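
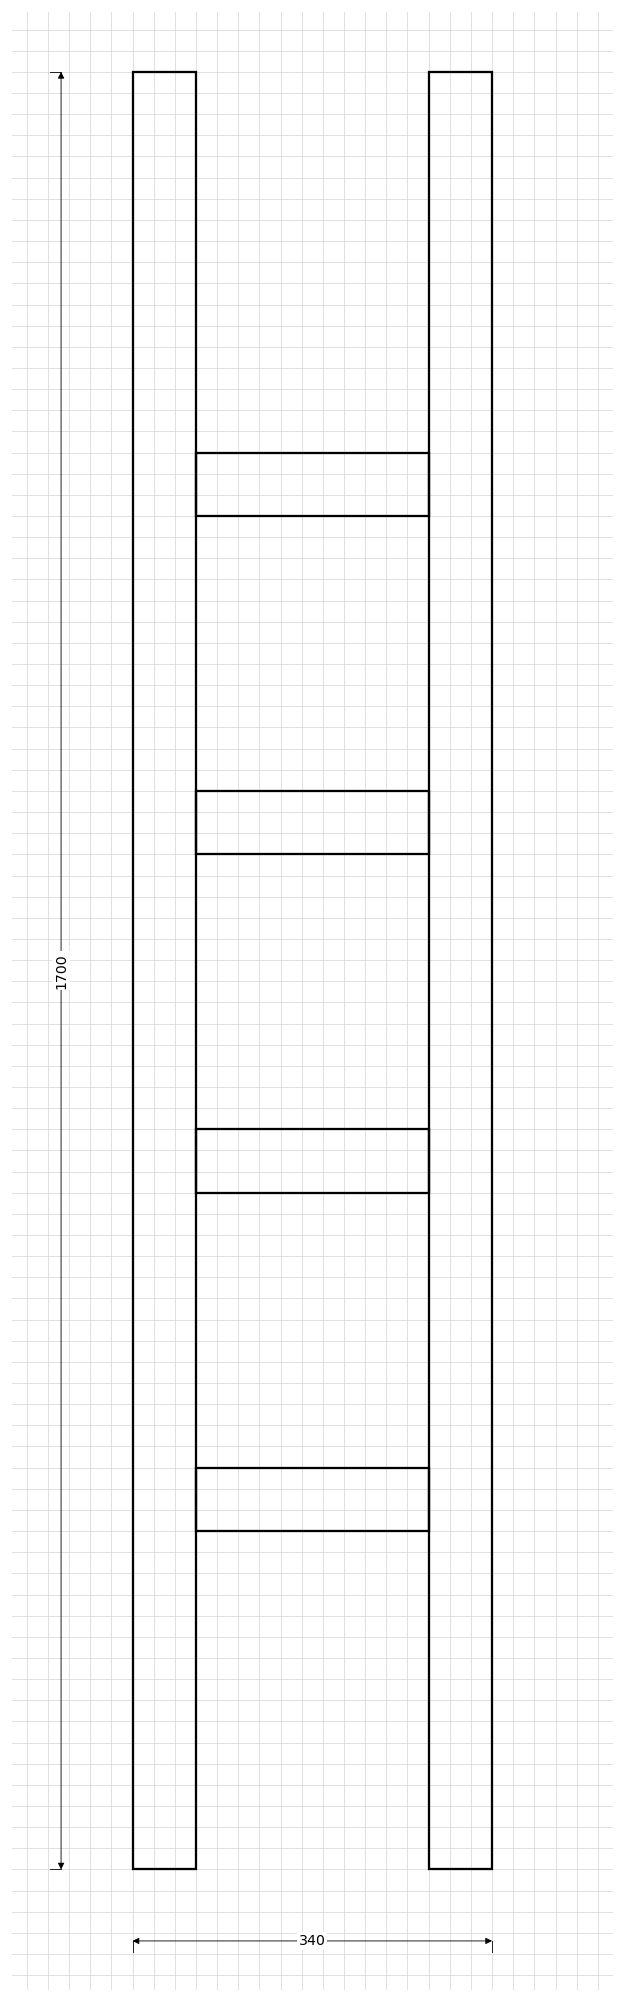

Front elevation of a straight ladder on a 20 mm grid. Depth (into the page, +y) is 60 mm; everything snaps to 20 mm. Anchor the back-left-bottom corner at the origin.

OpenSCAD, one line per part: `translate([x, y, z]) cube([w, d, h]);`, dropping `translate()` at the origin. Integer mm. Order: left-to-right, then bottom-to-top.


cube([60, 60, 1700]);
translate([60, 0, 320]) cube([220, 60, 60]);
translate([60, 0, 640]) cube([220, 60, 60]);
translate([60, 0, 960]) cube([220, 60, 60]);
translate([60, 0, 1280]) cube([220, 60, 60]);
translate([280, 0, 0]) cube([60, 60, 1700]);


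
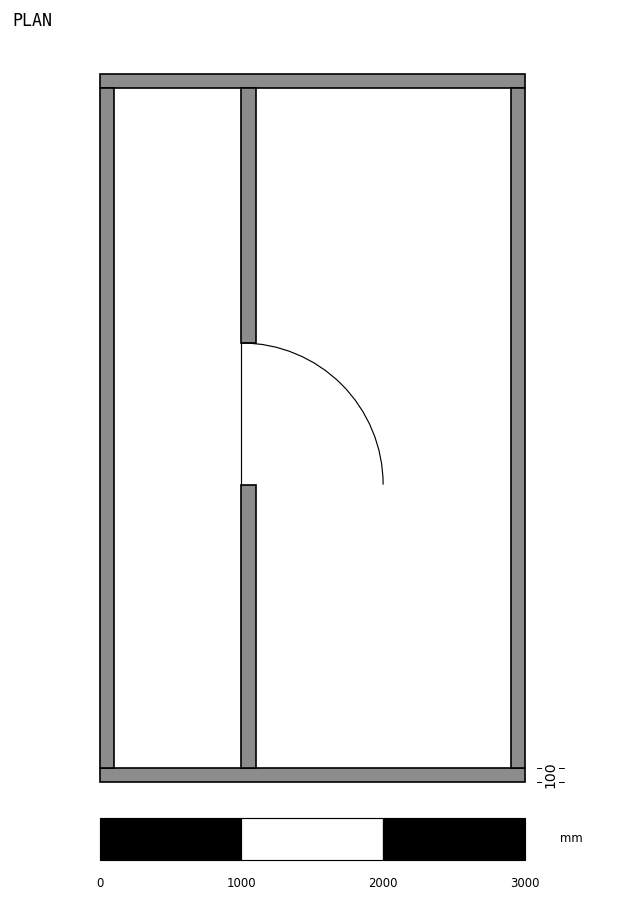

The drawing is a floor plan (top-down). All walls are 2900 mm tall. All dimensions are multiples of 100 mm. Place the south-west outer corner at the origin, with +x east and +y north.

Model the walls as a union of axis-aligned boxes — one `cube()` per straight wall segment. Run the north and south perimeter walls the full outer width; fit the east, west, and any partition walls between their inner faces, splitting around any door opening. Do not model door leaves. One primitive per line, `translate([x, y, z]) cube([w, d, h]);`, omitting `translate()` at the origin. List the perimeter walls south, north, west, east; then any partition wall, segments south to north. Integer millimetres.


cube([3000, 100, 2900]);
translate([0, 4900, 0]) cube([3000, 100, 2900]);
translate([0, 100, 0]) cube([100, 4800, 2900]);
translate([2900, 100, 0]) cube([100, 4800, 2900]);
translate([1000, 100, 0]) cube([100, 2000, 2900]);
translate([1000, 3100, 0]) cube([100, 1800, 2900]);


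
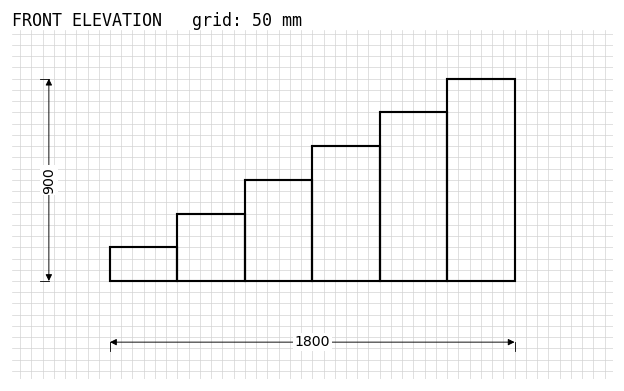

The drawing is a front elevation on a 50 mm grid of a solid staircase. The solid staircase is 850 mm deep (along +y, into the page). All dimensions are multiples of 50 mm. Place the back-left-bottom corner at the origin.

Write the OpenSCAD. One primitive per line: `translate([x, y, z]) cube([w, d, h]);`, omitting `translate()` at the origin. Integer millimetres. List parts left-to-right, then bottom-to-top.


cube([300, 850, 150]);
translate([300, 0, 0]) cube([300, 850, 300]);
translate([600, 0, 0]) cube([300, 850, 450]);
translate([900, 0, 0]) cube([300, 850, 600]);
translate([1200, 0, 0]) cube([300, 850, 750]);
translate([1500, 0, 0]) cube([300, 850, 900]);


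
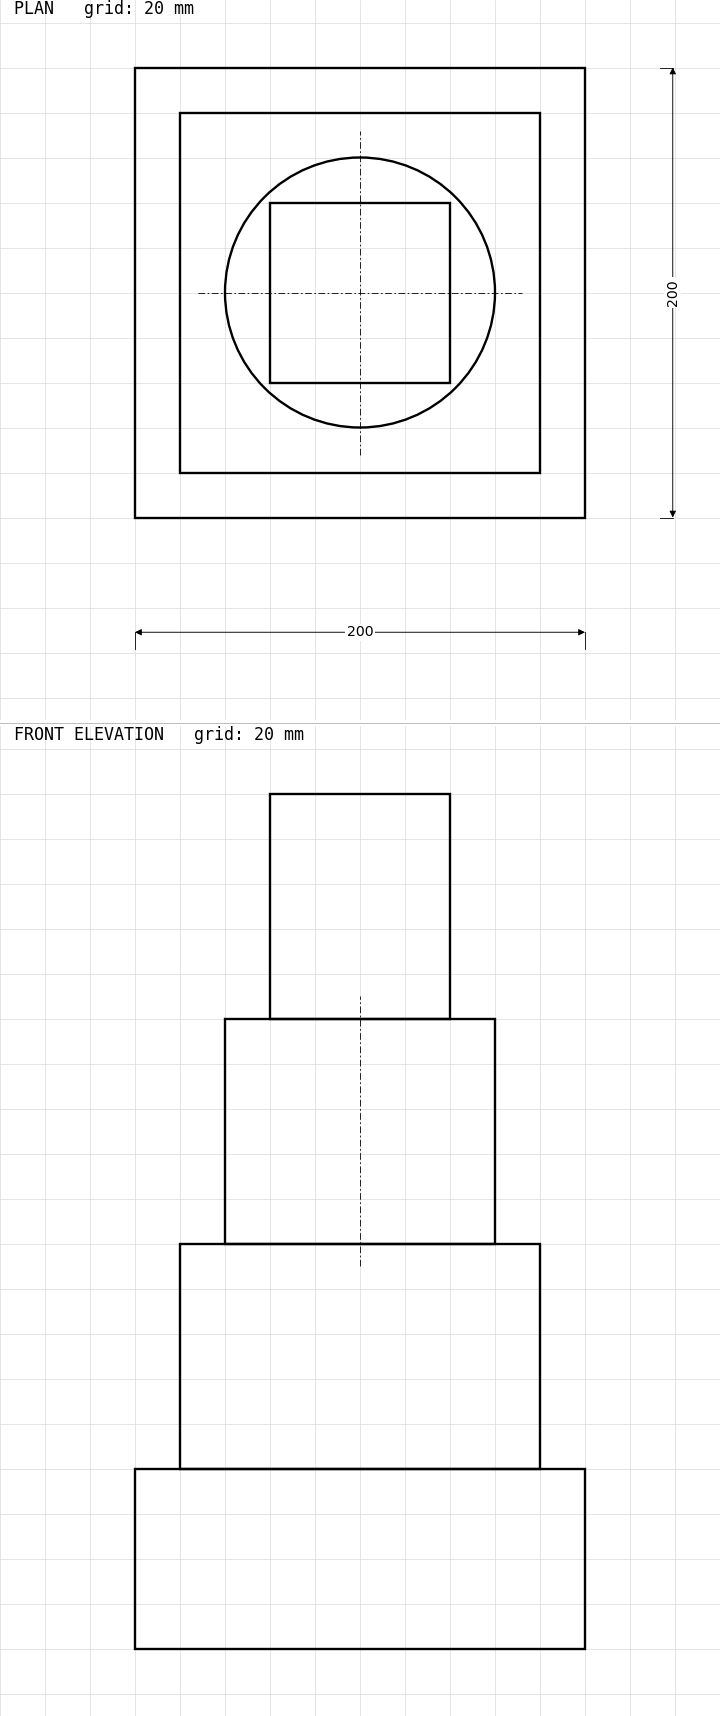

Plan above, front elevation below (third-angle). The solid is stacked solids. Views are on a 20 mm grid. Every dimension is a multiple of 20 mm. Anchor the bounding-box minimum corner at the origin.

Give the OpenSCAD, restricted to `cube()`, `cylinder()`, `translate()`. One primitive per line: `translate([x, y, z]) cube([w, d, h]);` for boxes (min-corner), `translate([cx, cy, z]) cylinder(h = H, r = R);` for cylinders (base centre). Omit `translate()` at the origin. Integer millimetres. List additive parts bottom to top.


cube([200, 200, 80]);
translate([20, 20, 80]) cube([160, 160, 100]);
translate([100, 100, 180]) cylinder(h = 100, r = 60);
translate([60, 60, 280]) cube([80, 80, 100]);


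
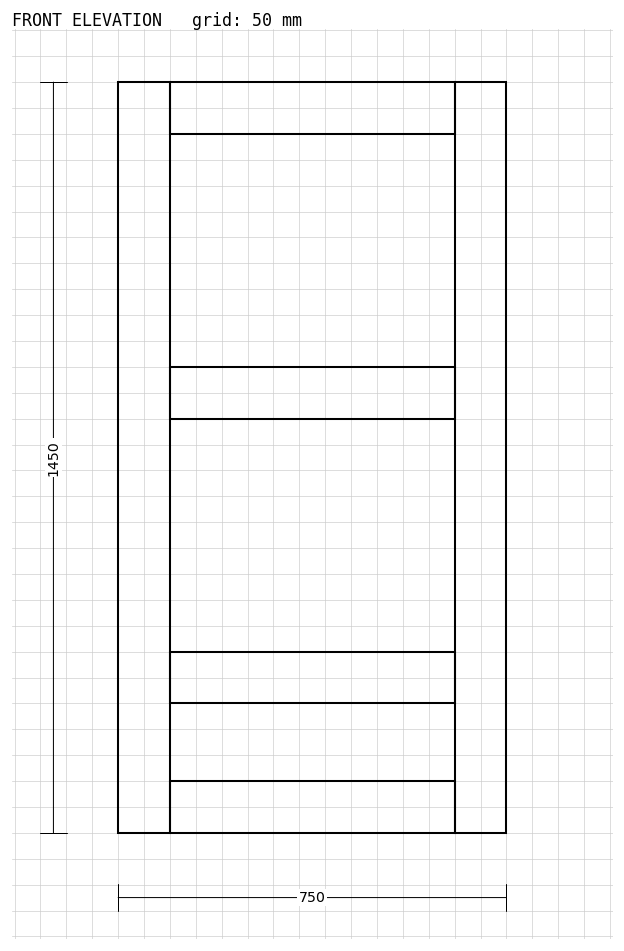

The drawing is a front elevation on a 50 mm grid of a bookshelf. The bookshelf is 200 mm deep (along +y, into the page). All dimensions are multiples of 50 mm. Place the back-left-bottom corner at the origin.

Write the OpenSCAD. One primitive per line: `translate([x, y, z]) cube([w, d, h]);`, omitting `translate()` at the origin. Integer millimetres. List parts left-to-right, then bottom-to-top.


cube([100, 200, 1450]);
translate([100, 0, 0]) cube([550, 200, 100]);
translate([100, 0, 250]) cube([550, 200, 100]);
translate([100, 0, 800]) cube([550, 200, 100]);
translate([100, 0, 1350]) cube([550, 200, 100]);
translate([650, 0, 0]) cube([100, 200, 1450]);


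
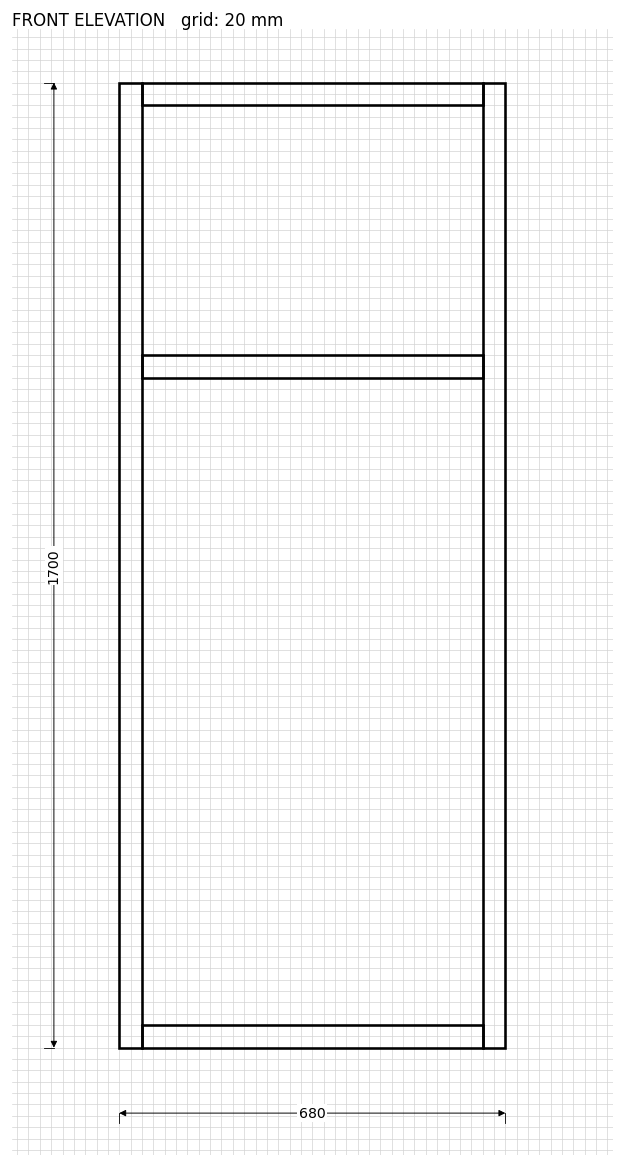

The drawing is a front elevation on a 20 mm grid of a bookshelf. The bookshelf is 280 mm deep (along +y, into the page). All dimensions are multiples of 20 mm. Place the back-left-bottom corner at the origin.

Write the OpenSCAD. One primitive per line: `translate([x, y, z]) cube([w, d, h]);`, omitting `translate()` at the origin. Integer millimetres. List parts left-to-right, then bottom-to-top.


cube([40, 280, 1700]);
translate([40, 0, 0]) cube([600, 280, 40]);
translate([40, 0, 1180]) cube([600, 280, 40]);
translate([40, 0, 1660]) cube([600, 280, 40]);
translate([640, 0, 0]) cube([40, 280, 1700]);


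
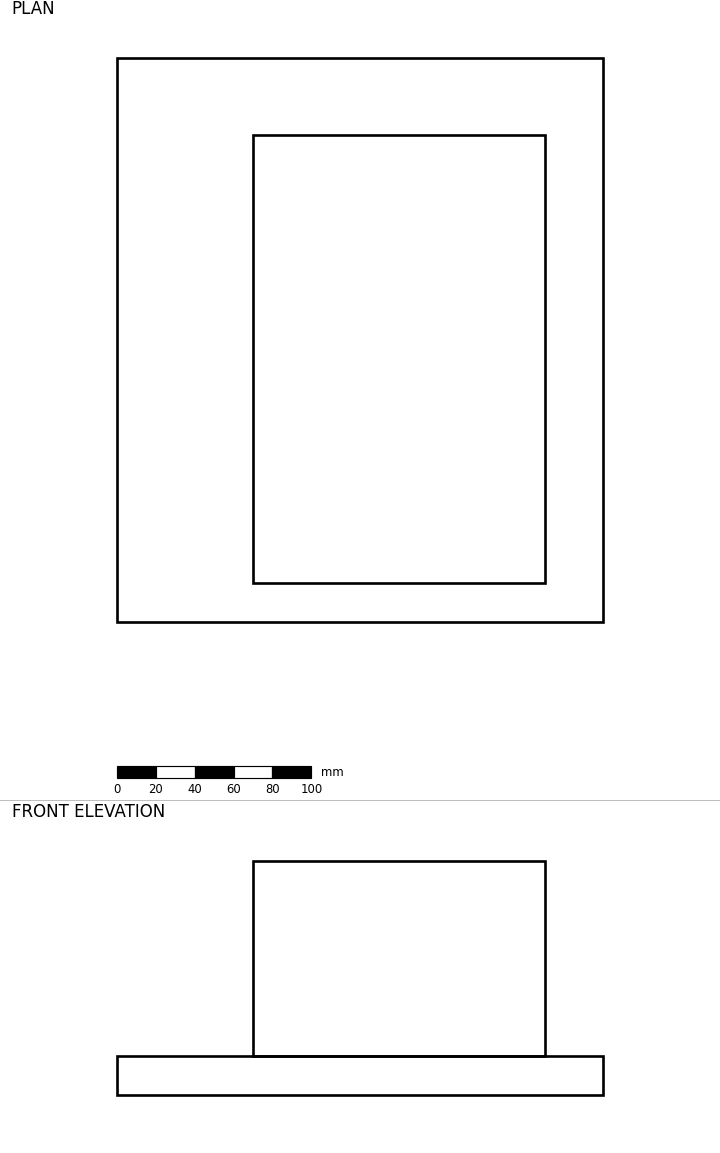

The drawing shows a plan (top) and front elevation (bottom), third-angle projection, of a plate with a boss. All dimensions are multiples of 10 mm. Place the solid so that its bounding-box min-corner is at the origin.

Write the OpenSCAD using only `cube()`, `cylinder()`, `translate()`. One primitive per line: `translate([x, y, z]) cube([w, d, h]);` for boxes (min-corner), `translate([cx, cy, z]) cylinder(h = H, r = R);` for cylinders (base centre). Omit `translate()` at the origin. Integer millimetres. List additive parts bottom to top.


cube([250, 290, 20]);
translate([70, 20, 20]) cube([150, 230, 100]);


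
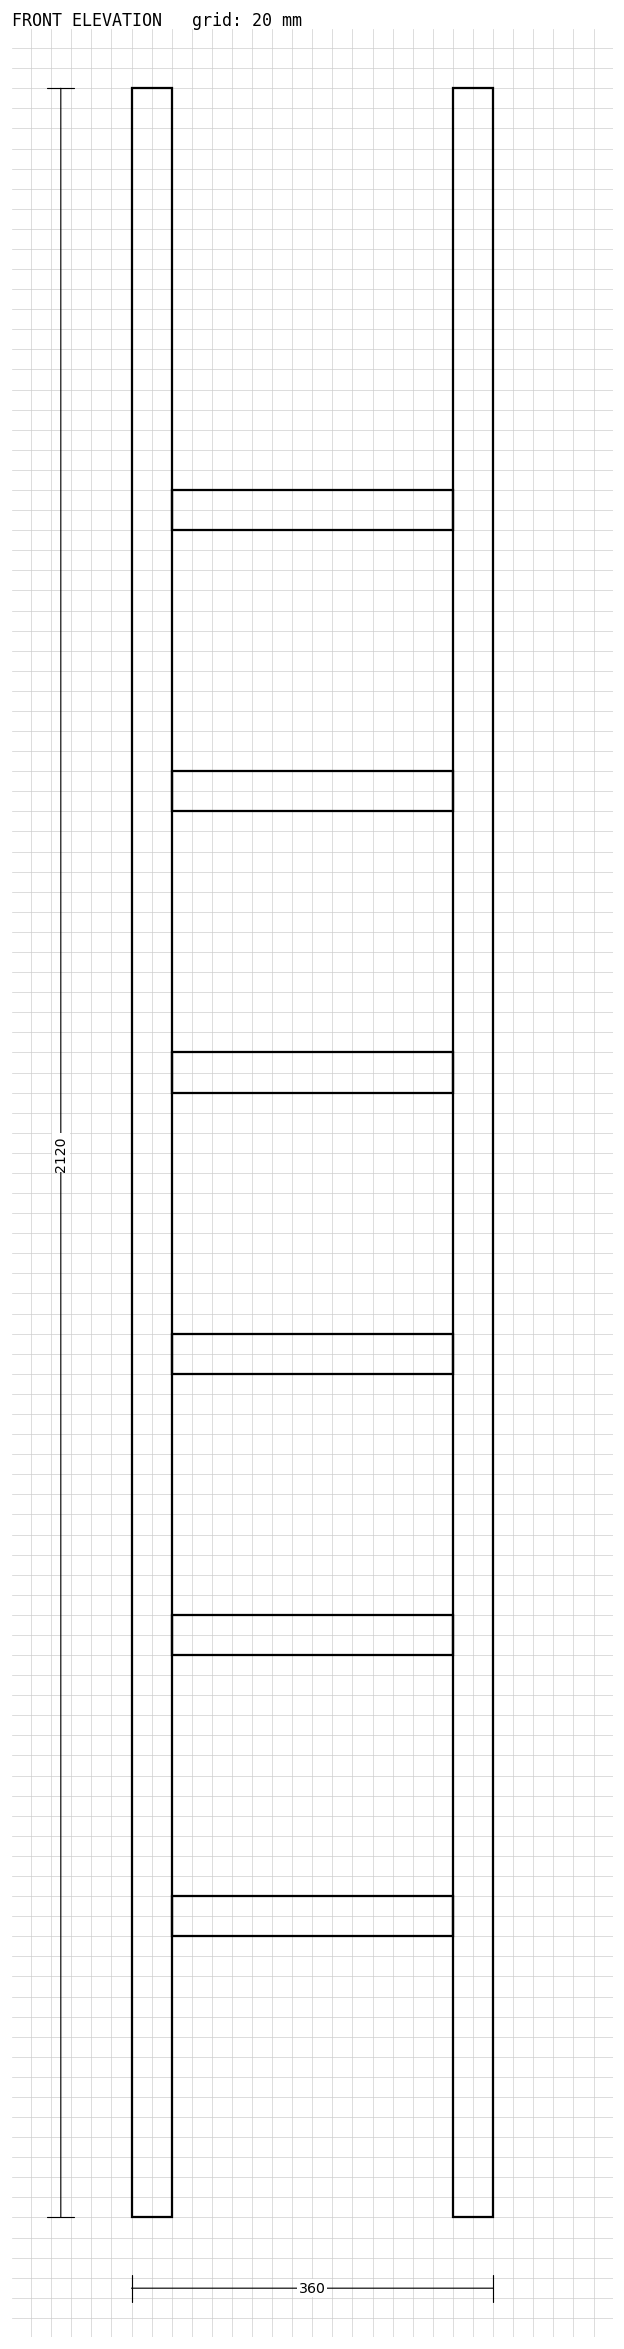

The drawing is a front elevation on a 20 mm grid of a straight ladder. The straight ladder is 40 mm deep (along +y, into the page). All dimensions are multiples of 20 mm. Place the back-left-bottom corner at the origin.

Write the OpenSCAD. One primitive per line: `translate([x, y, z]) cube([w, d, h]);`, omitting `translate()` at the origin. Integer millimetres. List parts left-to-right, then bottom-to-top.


cube([40, 40, 2120]);
translate([40, 0, 280]) cube([280, 40, 40]);
translate([40, 0, 560]) cube([280, 40, 40]);
translate([40, 0, 840]) cube([280, 40, 40]);
translate([40, 0, 1120]) cube([280, 40, 40]);
translate([40, 0, 1400]) cube([280, 40, 40]);
translate([40, 0, 1680]) cube([280, 40, 40]);
translate([320, 0, 0]) cube([40, 40, 2120]);


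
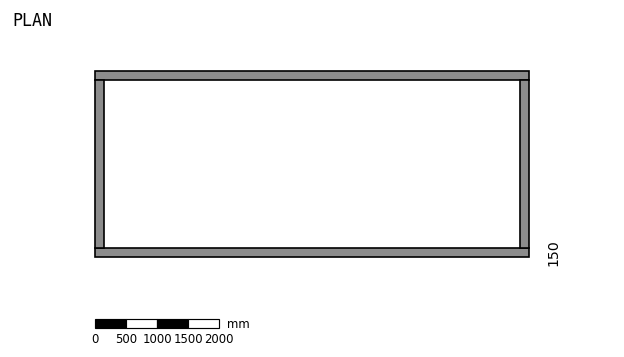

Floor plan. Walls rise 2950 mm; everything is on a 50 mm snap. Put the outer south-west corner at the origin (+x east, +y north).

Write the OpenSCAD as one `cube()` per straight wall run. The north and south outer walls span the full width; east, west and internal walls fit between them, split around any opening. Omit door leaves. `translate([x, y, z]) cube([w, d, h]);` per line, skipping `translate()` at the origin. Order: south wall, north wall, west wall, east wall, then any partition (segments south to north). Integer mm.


cube([7000, 150, 2950]);
translate([0, 2850, 0]) cube([7000, 150, 2950]);
translate([0, 150, 0]) cube([150, 2700, 2950]);
translate([6850, 150, 0]) cube([150, 2700, 2950]);


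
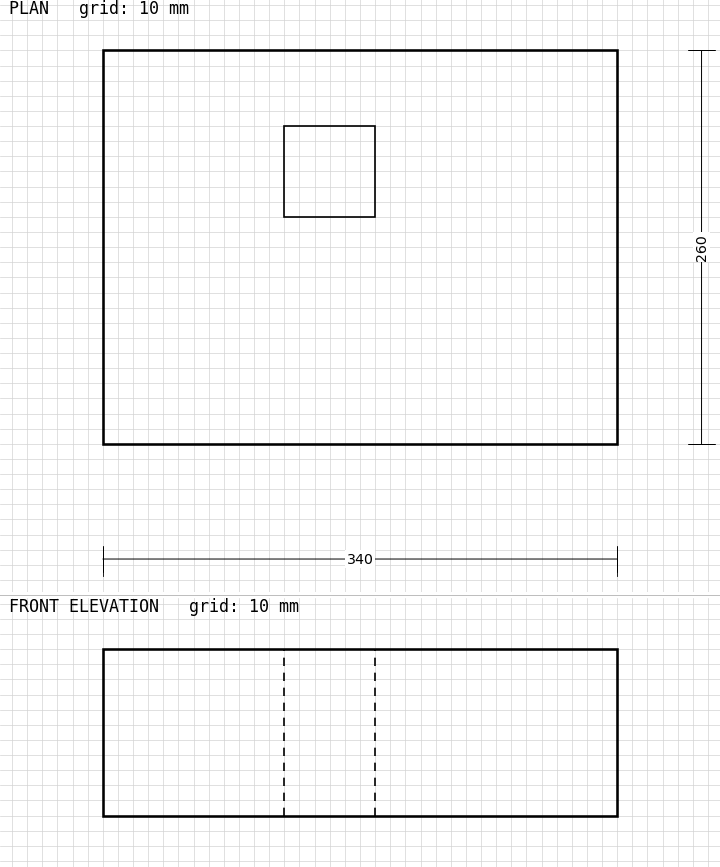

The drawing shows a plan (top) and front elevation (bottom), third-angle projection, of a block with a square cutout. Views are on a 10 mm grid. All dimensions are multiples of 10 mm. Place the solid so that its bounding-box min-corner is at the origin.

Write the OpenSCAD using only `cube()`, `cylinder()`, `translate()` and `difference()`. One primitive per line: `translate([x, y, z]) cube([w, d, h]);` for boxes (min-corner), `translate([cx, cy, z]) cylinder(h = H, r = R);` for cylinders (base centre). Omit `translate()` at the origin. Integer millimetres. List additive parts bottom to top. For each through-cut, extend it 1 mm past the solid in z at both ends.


difference() {
  cube([340, 260, 110]);
  translate([120, 150, -1]) cube([60, 60, 112]);
}


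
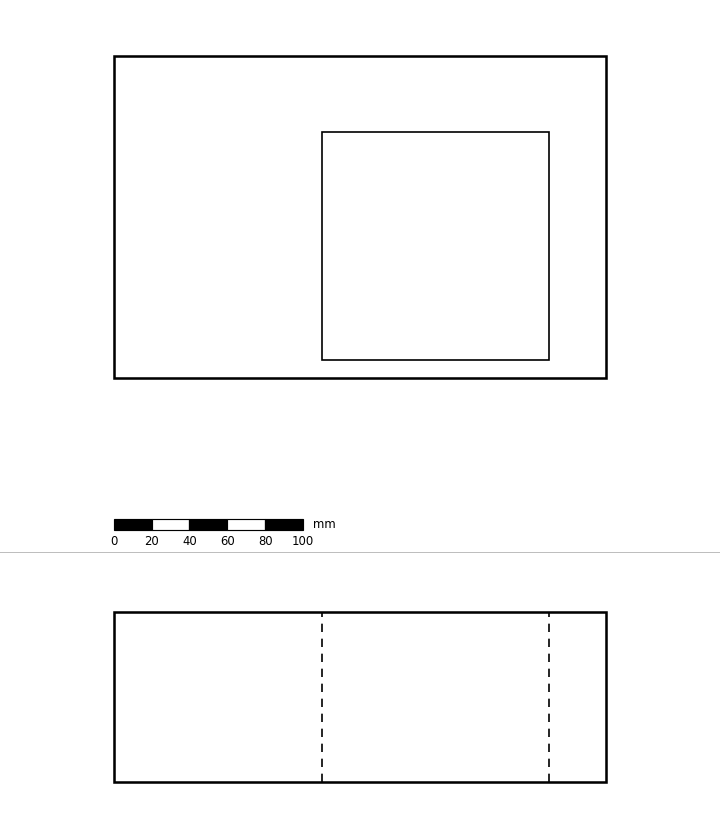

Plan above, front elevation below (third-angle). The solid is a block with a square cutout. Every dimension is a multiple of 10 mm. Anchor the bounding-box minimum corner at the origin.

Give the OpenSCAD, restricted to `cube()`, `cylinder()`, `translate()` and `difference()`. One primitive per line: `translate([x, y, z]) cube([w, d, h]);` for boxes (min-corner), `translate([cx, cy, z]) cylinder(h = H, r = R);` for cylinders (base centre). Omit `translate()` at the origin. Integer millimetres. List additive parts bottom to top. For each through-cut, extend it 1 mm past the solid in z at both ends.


difference() {
  cube([260, 170, 90]);
  translate([110, 10, -1]) cube([120, 120, 92]);
}


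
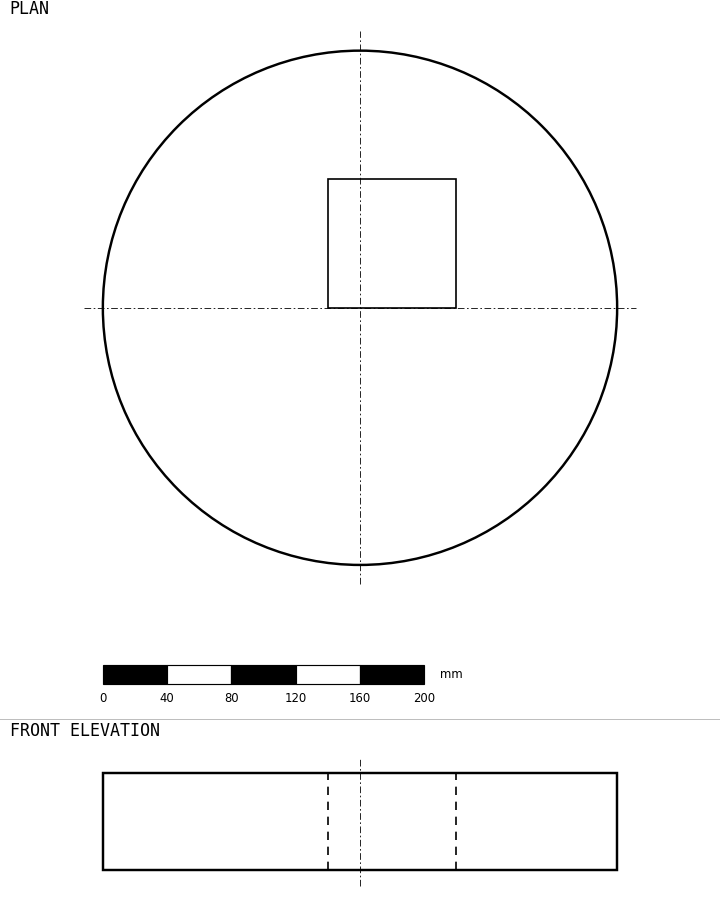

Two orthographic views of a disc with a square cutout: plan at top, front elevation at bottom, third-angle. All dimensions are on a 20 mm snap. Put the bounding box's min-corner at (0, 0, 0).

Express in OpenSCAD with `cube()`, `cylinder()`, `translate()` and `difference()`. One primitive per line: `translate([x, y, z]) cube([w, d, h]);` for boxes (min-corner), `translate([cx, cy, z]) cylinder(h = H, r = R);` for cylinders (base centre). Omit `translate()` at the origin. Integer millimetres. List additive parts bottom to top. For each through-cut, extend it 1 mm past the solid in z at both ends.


difference() {
  translate([160, 160, 0]) cylinder(h = 60, r = 160);
  translate([140, 160, -1]) cube([80, 80, 62]);
}


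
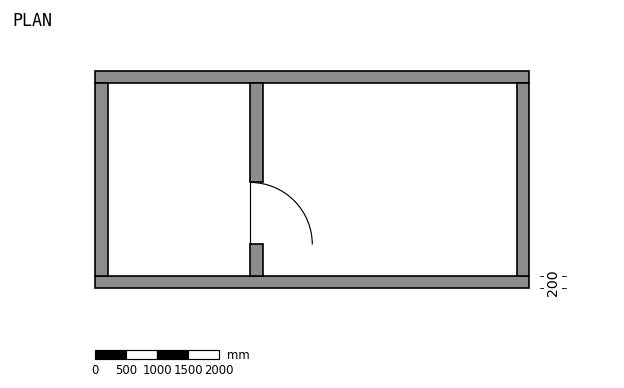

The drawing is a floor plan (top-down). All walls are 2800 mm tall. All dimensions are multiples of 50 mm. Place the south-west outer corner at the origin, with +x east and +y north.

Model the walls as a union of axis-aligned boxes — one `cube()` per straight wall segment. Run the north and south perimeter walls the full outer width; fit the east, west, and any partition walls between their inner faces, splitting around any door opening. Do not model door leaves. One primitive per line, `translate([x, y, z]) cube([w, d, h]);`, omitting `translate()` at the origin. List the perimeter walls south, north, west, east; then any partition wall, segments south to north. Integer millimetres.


cube([7000, 200, 2800]);
translate([0, 3300, 0]) cube([7000, 200, 2800]);
translate([0, 200, 0]) cube([200, 3100, 2800]);
translate([6800, 200, 0]) cube([200, 3100, 2800]);
translate([2500, 200, 0]) cube([200, 500, 2800]);
translate([2500, 1700, 0]) cube([200, 1600, 2800]);


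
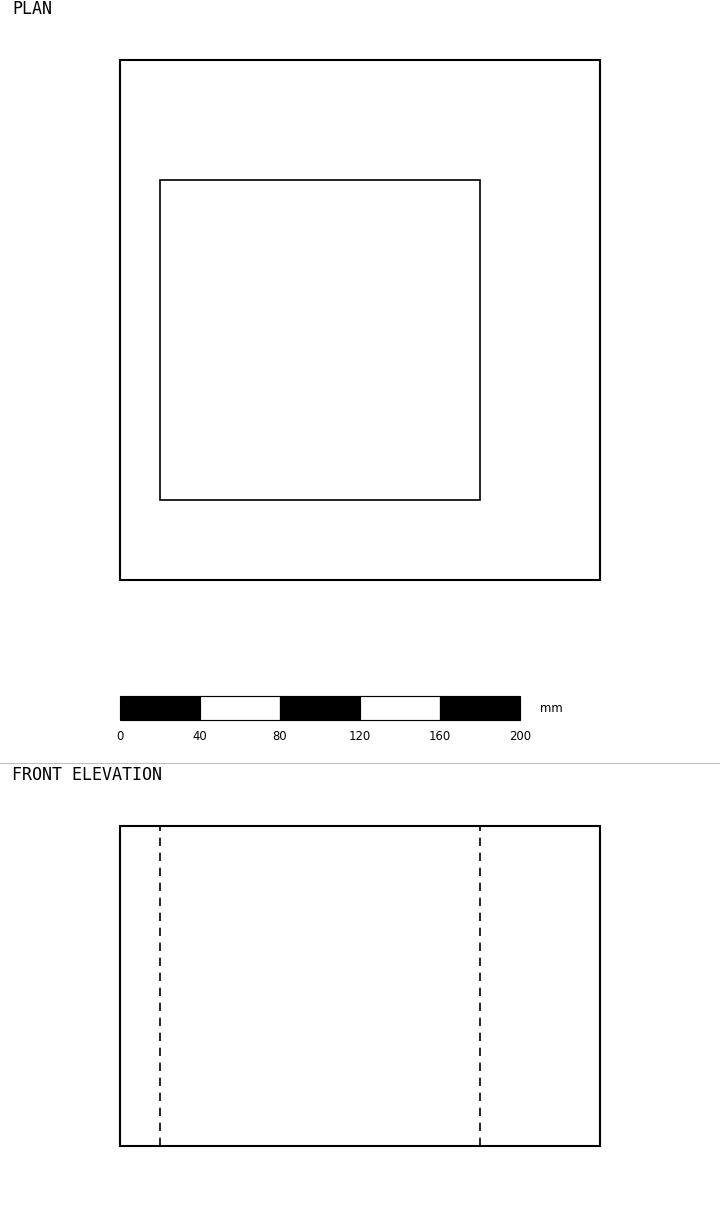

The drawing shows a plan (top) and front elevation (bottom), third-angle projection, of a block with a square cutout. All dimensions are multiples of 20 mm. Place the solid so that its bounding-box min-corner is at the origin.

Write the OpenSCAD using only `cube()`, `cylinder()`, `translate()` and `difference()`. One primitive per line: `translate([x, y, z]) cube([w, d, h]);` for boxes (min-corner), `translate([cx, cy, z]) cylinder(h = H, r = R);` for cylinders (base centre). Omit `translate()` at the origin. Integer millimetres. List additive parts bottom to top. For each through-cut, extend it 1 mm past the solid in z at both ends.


difference() {
  cube([240, 260, 160]);
  translate([20, 40, -1]) cube([160, 160, 162]);
}


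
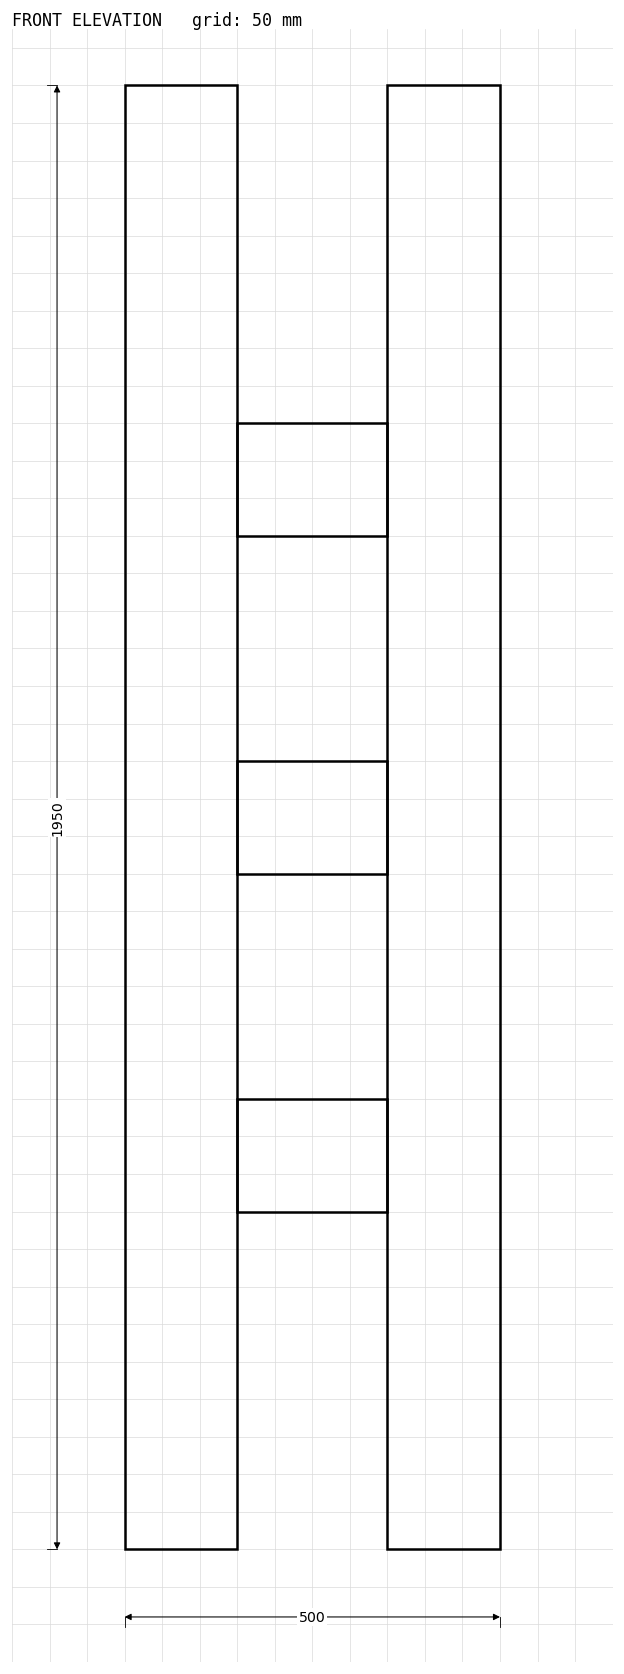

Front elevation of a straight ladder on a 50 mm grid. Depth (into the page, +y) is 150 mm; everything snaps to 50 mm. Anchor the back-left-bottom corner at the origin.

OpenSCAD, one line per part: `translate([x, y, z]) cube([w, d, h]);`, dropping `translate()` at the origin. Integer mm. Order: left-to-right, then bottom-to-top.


cube([150, 150, 1950]);
translate([150, 0, 450]) cube([200, 150, 150]);
translate([150, 0, 900]) cube([200, 150, 150]);
translate([150, 0, 1350]) cube([200, 150, 150]);
translate([350, 0, 0]) cube([150, 150, 1950]);


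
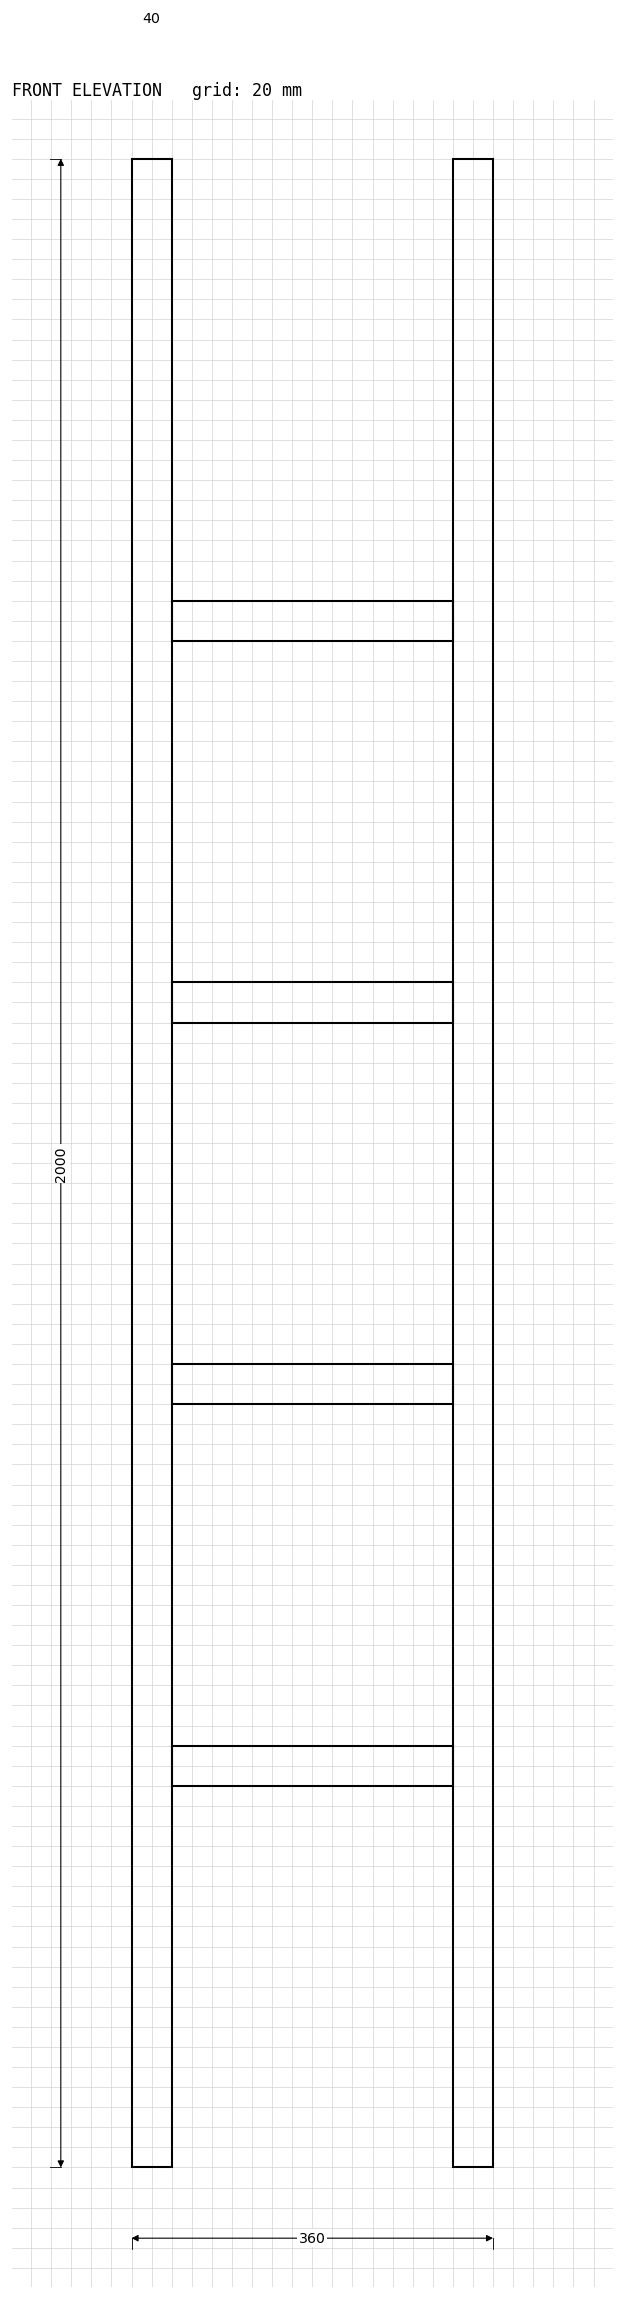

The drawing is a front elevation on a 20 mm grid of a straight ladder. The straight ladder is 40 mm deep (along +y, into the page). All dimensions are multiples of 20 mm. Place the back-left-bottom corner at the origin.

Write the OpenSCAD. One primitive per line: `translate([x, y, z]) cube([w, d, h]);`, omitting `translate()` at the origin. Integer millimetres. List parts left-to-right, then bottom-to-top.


cube([40, 40, 2000]);
translate([40, 0, 380]) cube([280, 40, 40]);
translate([40, 0, 760]) cube([280, 40, 40]);
translate([40, 0, 1140]) cube([280, 40, 40]);
translate([40, 0, 1520]) cube([280, 40, 40]);
translate([320, 0, 0]) cube([40, 40, 2000]);


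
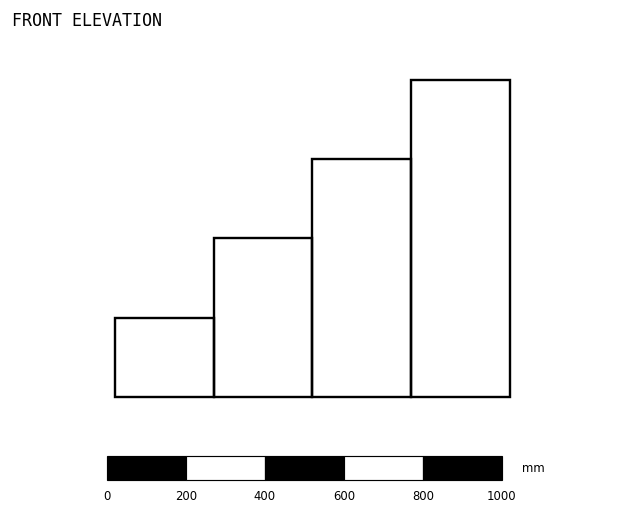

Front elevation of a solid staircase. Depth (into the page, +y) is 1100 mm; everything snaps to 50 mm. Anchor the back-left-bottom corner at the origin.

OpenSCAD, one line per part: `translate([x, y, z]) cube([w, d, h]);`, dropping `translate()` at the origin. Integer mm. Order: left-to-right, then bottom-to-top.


cube([250, 1100, 200]);
translate([250, 0, 0]) cube([250, 1100, 400]);
translate([500, 0, 0]) cube([250, 1100, 600]);
translate([750, 0, 0]) cube([250, 1100, 800]);


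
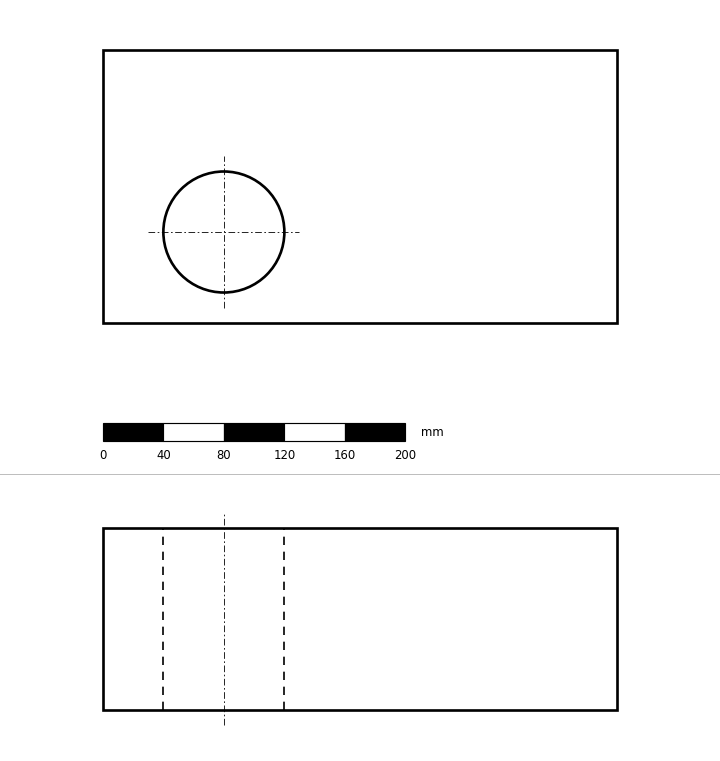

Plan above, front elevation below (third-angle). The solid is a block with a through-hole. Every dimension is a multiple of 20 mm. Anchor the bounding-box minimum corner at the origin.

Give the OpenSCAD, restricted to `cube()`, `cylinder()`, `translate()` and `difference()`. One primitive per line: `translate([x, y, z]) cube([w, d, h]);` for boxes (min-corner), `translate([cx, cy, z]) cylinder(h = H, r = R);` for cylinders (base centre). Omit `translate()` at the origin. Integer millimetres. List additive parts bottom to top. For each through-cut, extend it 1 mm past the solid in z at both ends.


difference() {
  cube([340, 180, 120]);
  translate([80, 60, -1]) cylinder(h = 122, r = 40);
}


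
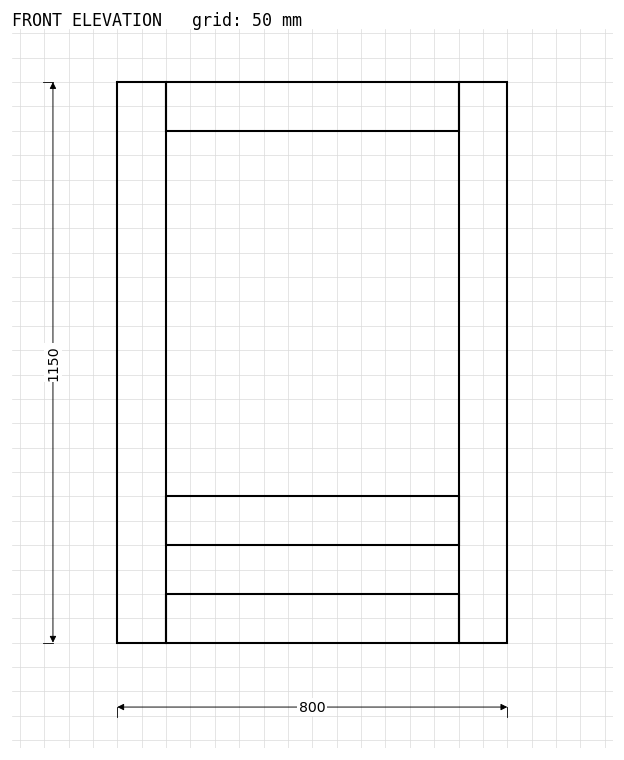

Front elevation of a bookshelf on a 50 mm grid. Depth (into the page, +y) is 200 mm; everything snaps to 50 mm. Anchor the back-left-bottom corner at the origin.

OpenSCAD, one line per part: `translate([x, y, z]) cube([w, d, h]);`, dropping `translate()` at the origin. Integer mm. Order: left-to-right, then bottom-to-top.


cube([100, 200, 1150]);
translate([100, 0, 0]) cube([600, 200, 100]);
translate([100, 0, 200]) cube([600, 200, 100]);
translate([100, 0, 1050]) cube([600, 200, 100]);
translate([700, 0, 0]) cube([100, 200, 1150]);


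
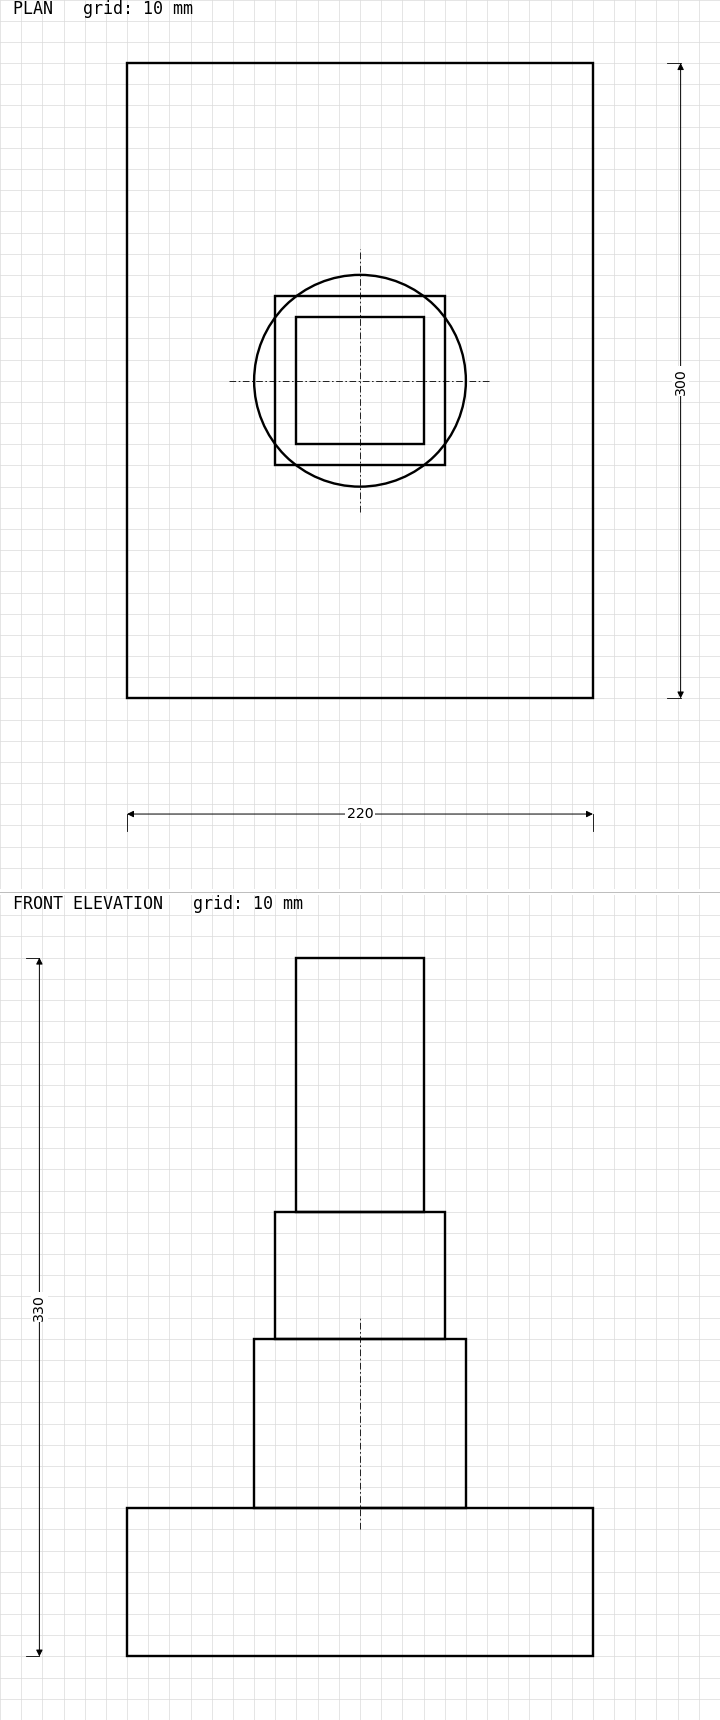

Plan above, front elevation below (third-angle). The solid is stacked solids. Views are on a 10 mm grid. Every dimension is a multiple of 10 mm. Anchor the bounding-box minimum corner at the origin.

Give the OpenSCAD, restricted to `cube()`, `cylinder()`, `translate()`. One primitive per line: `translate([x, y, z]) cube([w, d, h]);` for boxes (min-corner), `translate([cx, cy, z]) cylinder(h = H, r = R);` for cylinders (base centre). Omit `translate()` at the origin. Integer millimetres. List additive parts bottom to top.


cube([220, 300, 70]);
translate([110, 150, 70]) cylinder(h = 80, r = 50);
translate([70, 110, 150]) cube([80, 80, 60]);
translate([80, 120, 210]) cube([60, 60, 120]);


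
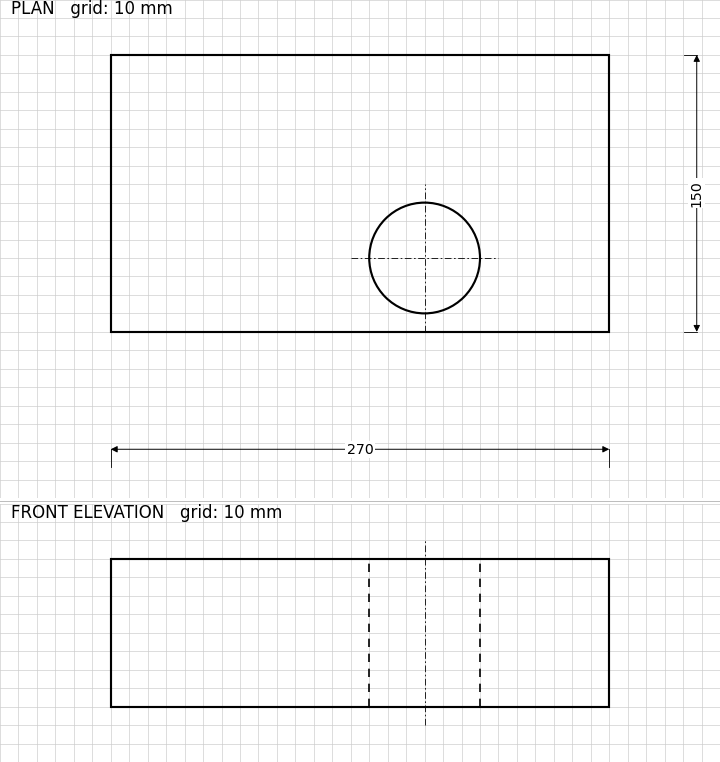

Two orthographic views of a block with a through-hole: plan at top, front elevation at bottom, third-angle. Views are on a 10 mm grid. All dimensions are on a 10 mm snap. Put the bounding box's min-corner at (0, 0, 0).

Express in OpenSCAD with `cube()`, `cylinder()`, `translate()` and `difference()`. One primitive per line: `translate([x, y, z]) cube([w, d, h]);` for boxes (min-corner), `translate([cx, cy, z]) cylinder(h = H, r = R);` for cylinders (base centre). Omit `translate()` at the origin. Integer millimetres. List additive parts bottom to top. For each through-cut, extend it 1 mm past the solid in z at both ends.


difference() {
  cube([270, 150, 80]);
  translate([170, 40, -1]) cylinder(h = 82, r = 30);
}


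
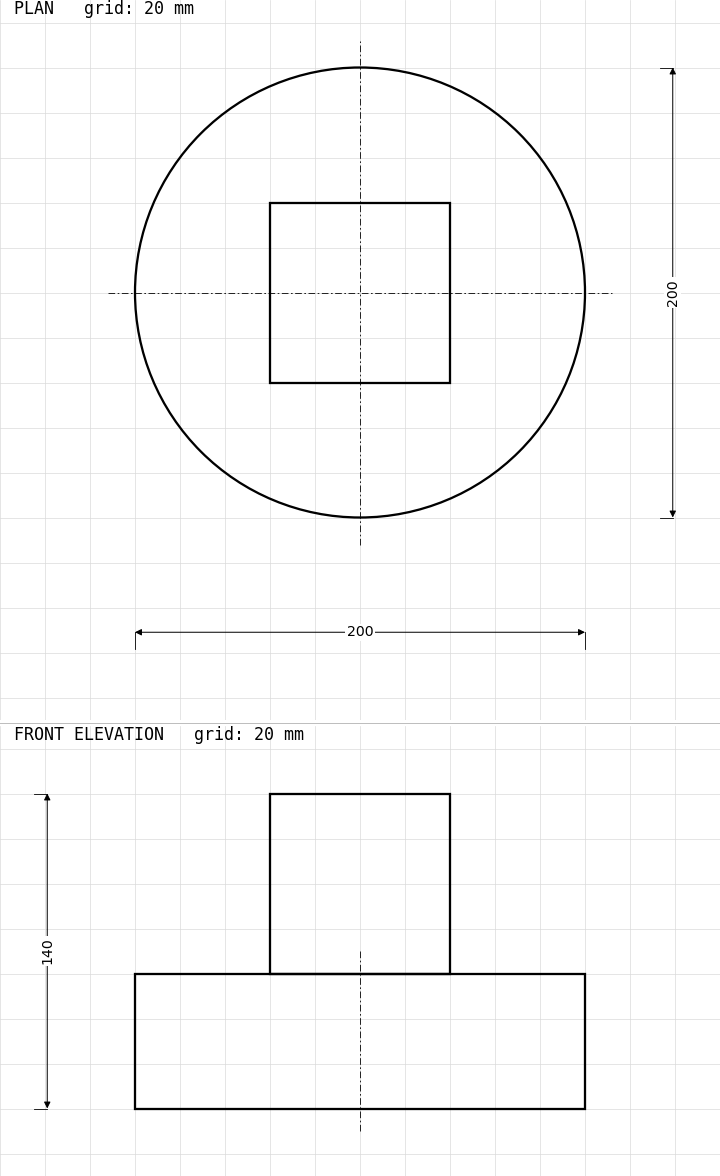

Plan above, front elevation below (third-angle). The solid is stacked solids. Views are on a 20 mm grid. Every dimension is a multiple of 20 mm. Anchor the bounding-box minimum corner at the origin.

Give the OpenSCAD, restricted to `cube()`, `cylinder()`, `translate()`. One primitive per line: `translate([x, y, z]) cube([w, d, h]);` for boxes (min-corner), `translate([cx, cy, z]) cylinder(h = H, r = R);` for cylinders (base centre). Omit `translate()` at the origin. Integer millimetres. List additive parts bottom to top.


translate([100, 100, 0]) cylinder(h = 60, r = 100);
translate([60, 60, 60]) cube([80, 80, 80]);


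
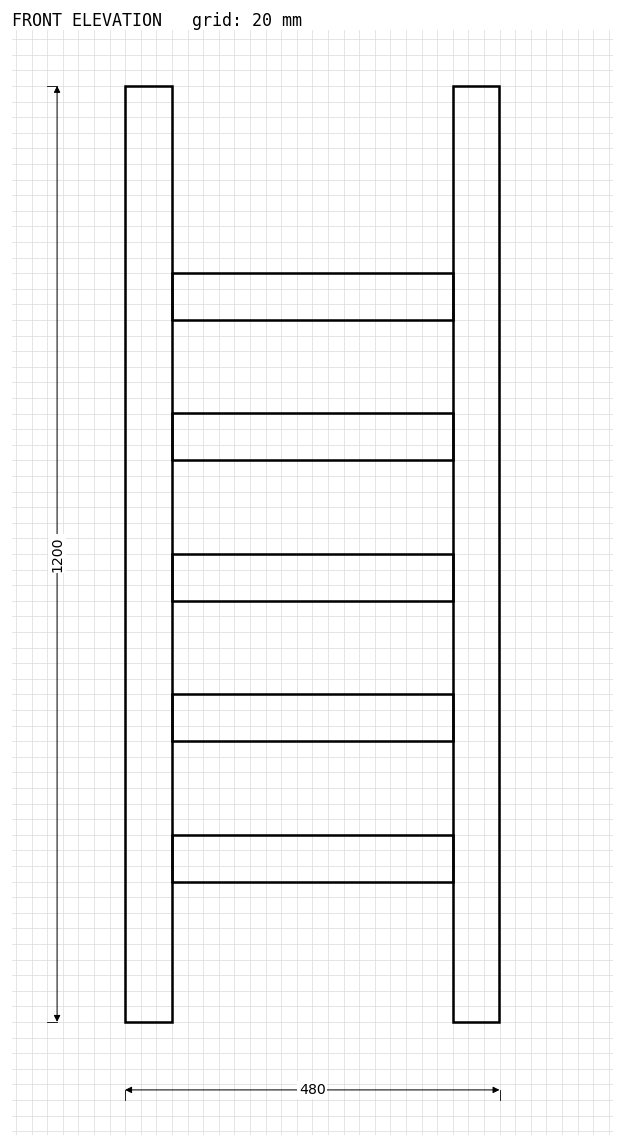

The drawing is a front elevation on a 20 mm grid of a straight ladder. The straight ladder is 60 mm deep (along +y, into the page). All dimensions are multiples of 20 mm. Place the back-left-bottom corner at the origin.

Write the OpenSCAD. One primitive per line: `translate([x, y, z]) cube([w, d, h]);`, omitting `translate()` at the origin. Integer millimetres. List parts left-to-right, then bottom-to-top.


cube([60, 60, 1200]);
translate([60, 0, 180]) cube([360, 60, 60]);
translate([60, 0, 360]) cube([360, 60, 60]);
translate([60, 0, 540]) cube([360, 60, 60]);
translate([60, 0, 720]) cube([360, 60, 60]);
translate([60, 0, 900]) cube([360, 60, 60]);
translate([420, 0, 0]) cube([60, 60, 1200]);


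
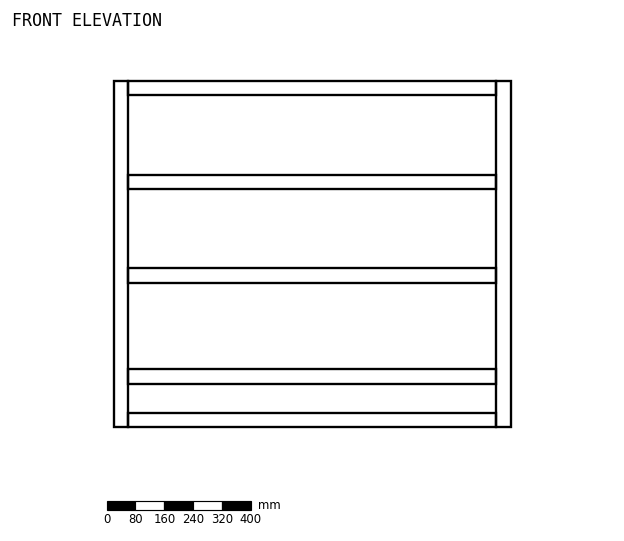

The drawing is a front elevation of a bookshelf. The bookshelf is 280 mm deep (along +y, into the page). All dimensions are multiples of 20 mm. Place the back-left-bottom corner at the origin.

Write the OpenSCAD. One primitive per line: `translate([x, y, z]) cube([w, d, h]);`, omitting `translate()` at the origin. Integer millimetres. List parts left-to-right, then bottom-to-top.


cube([40, 280, 960]);
translate([40, 0, 0]) cube([1020, 280, 40]);
translate([40, 0, 120]) cube([1020, 280, 40]);
translate([40, 0, 400]) cube([1020, 280, 40]);
translate([40, 0, 660]) cube([1020, 280, 40]);
translate([40, 0, 920]) cube([1020, 280, 40]);
translate([1060, 0, 0]) cube([40, 280, 960]);


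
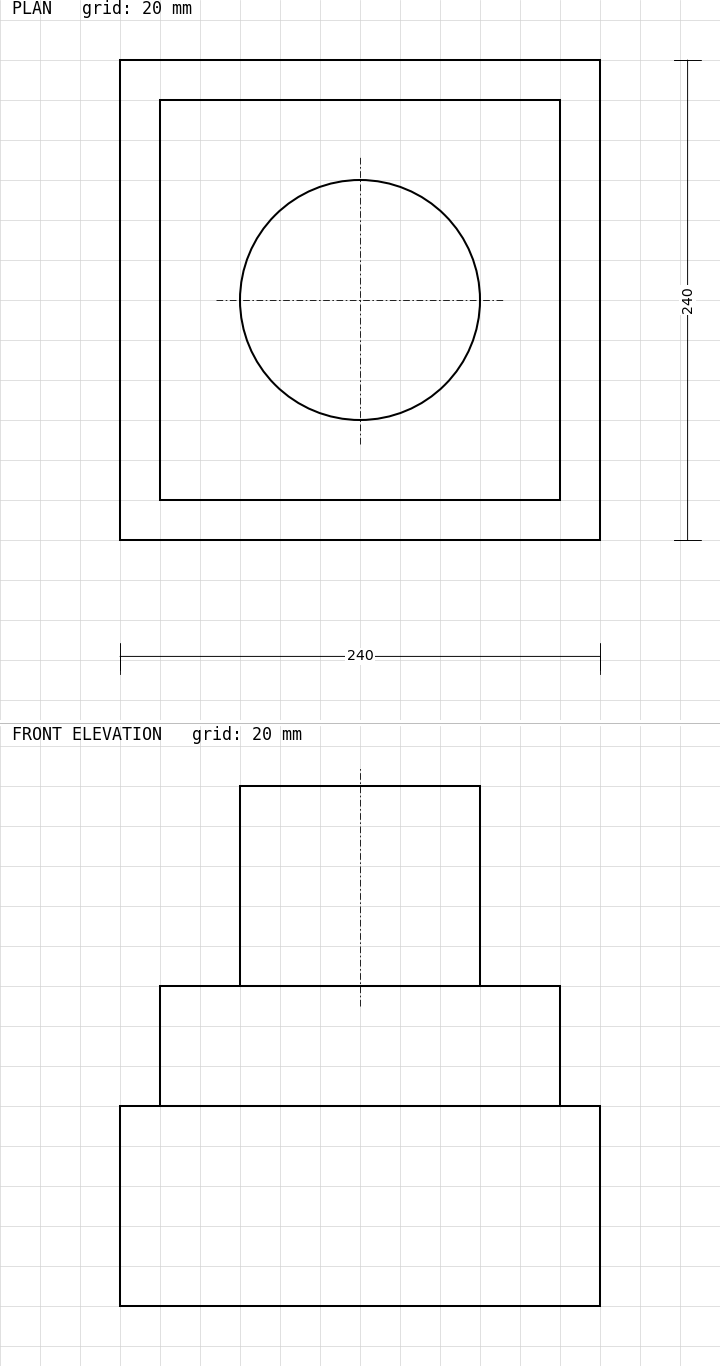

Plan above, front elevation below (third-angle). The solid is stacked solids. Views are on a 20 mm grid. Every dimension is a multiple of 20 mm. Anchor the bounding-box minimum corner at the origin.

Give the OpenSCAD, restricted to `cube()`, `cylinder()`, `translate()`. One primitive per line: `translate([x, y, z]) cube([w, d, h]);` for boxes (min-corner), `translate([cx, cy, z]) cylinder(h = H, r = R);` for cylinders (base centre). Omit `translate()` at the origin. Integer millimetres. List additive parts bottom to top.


cube([240, 240, 100]);
translate([20, 20, 100]) cube([200, 200, 60]);
translate([120, 120, 160]) cylinder(h = 100, r = 60);


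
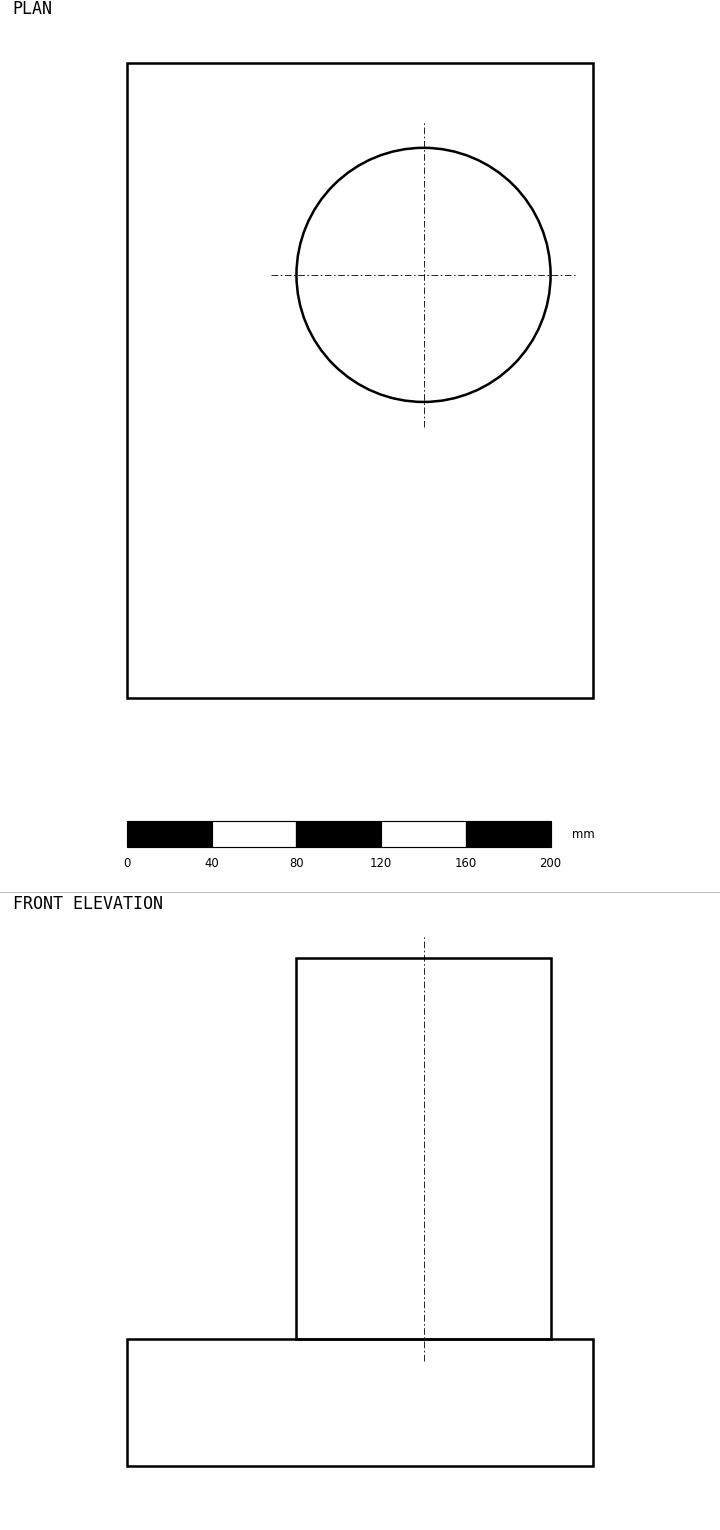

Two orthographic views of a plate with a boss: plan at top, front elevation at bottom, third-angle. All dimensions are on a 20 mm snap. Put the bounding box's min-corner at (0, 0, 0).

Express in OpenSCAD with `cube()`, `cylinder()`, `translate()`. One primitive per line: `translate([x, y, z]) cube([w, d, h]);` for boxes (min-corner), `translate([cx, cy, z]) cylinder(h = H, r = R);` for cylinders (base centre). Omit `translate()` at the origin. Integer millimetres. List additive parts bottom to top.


cube([220, 300, 60]);
translate([140, 200, 60]) cylinder(h = 180, r = 60);


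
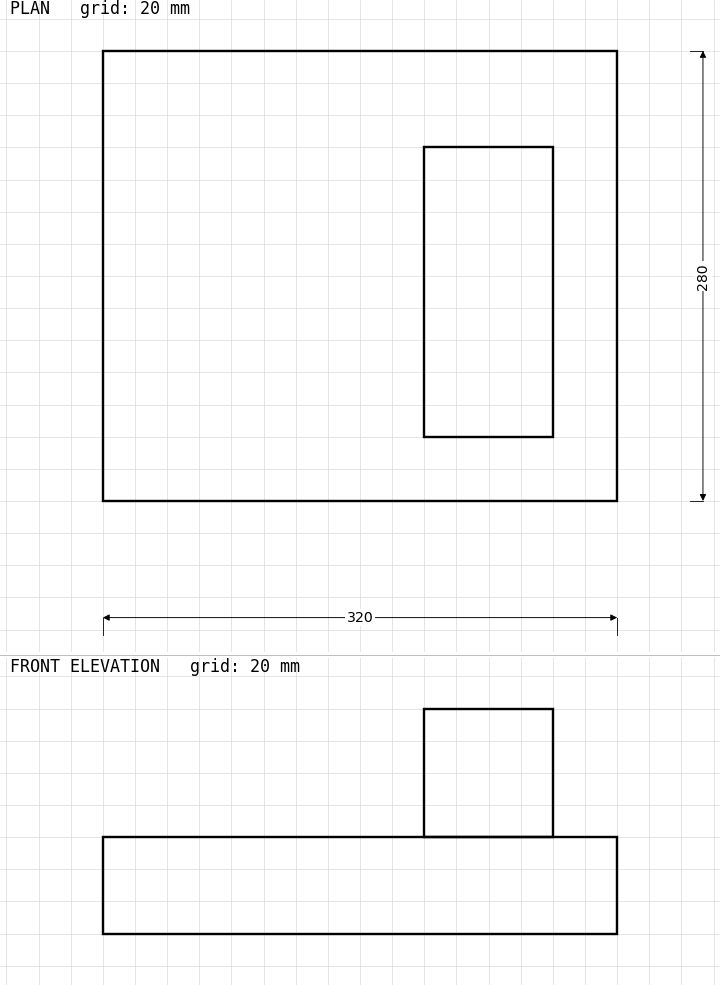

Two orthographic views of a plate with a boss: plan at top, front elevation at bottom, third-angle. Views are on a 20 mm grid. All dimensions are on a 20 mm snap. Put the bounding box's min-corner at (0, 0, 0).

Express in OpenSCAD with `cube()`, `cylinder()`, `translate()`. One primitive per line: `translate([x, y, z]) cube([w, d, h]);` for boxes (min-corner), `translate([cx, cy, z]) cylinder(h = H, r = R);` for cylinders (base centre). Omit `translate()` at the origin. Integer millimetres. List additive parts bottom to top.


cube([320, 280, 60]);
translate([200, 40, 60]) cube([80, 180, 80]);


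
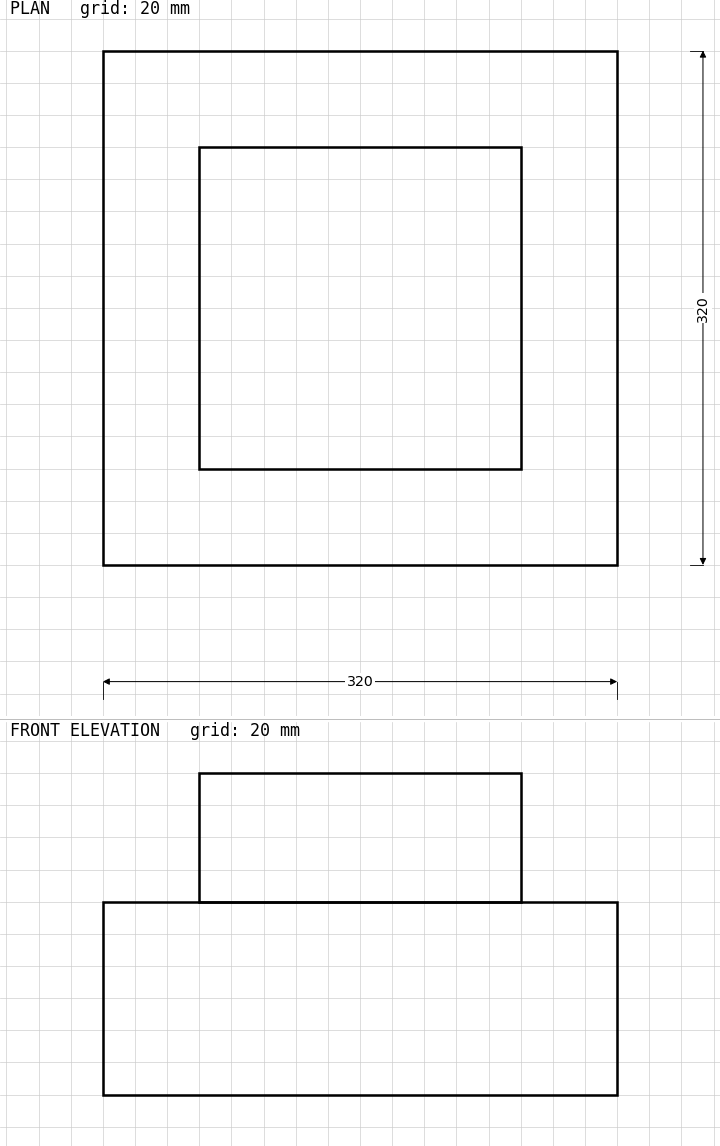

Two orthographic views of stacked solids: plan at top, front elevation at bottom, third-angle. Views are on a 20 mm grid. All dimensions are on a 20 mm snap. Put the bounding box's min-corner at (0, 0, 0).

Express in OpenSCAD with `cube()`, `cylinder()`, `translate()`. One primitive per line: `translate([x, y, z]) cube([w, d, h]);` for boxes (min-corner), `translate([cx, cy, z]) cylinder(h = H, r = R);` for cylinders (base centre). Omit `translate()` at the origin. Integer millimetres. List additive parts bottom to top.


cube([320, 320, 120]);
translate([60, 60, 120]) cube([200, 200, 80]);


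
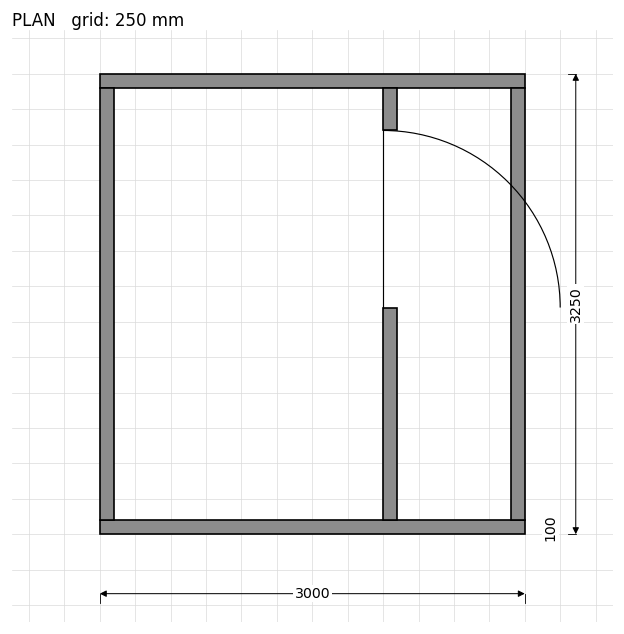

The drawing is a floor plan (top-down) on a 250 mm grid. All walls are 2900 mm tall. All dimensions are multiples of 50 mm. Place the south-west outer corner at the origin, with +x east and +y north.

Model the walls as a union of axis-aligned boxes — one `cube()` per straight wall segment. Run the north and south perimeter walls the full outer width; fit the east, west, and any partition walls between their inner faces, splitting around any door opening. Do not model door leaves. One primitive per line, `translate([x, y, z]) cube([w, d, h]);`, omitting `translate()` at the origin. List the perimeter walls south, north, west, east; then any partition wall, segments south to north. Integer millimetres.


cube([3000, 100, 2900]);
translate([0, 3150, 0]) cube([3000, 100, 2900]);
translate([0, 100, 0]) cube([100, 3050, 2900]);
translate([2900, 100, 0]) cube([100, 3050, 2900]);
translate([2000, 100, 0]) cube([100, 1500, 2900]);
translate([2000, 2850, 0]) cube([100, 300, 2900]);


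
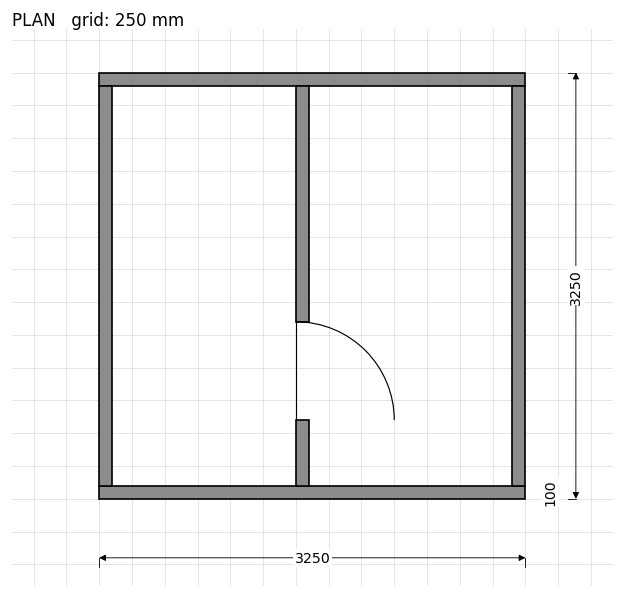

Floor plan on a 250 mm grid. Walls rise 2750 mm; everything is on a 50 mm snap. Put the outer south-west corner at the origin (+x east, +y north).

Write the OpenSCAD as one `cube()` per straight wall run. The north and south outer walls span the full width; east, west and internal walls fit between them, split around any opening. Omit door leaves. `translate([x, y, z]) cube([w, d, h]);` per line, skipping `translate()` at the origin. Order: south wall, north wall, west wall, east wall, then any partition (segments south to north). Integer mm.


cube([3250, 100, 2750]);
translate([0, 3150, 0]) cube([3250, 100, 2750]);
translate([0, 100, 0]) cube([100, 3050, 2750]);
translate([3150, 100, 0]) cube([100, 3050, 2750]);
translate([1500, 100, 0]) cube([100, 500, 2750]);
translate([1500, 1350, 0]) cube([100, 1800, 2750]);


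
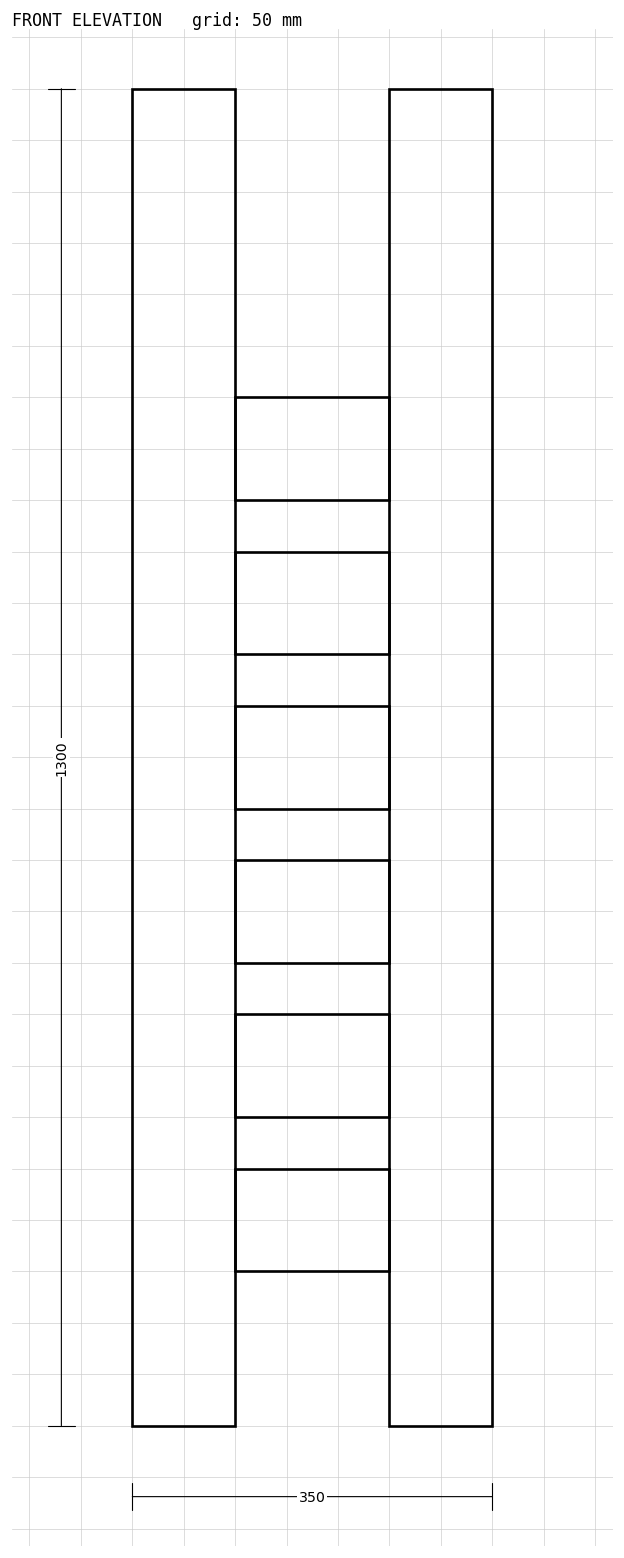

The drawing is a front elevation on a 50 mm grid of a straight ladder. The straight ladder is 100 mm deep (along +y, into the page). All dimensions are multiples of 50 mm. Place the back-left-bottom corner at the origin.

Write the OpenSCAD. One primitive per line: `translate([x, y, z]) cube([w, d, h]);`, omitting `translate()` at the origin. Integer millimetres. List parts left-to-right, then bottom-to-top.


cube([100, 100, 1300]);
translate([100, 0, 150]) cube([150, 100, 100]);
translate([100, 0, 300]) cube([150, 100, 100]);
translate([100, 0, 450]) cube([150, 100, 100]);
translate([100, 0, 600]) cube([150, 100, 100]);
translate([100, 0, 750]) cube([150, 100, 100]);
translate([100, 0, 900]) cube([150, 100, 100]);
translate([250, 0, 0]) cube([100, 100, 1300]);
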